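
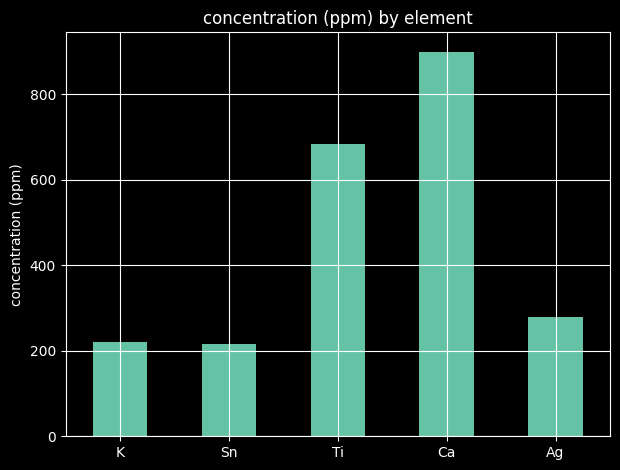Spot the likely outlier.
Ca ≈ 900; the rest sit between ≈ 200 and ≈ 700.

Ca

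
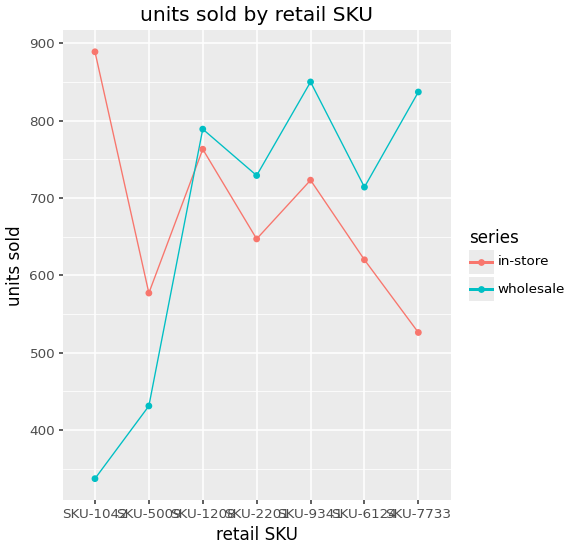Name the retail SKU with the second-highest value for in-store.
Top 3 for in-store: SKU-1042 ≈ 900, SKU-1208 ≈ 750, SKU-9341 ≈ 700.

SKU-1208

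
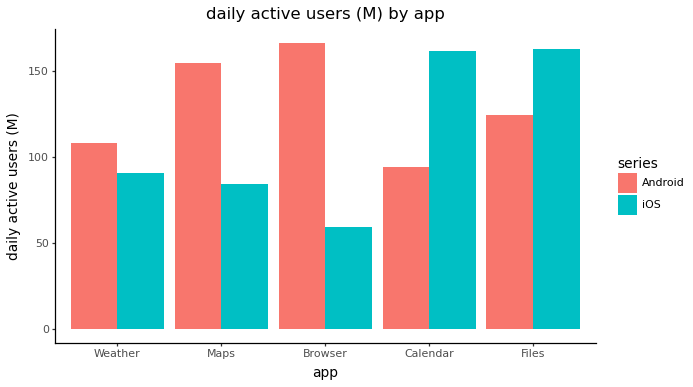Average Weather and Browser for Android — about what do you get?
(100 + 160) / 2 ≈ 130.

≈ 130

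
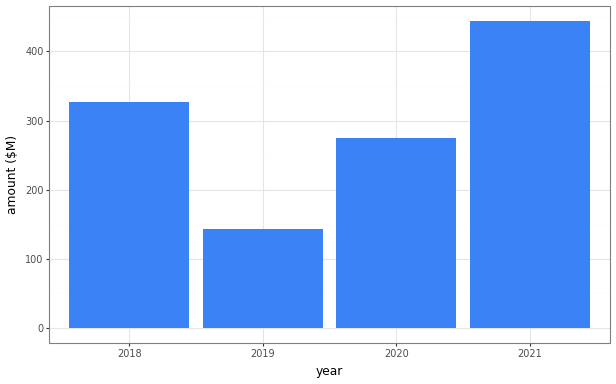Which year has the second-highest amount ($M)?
2018

Top 3: 2021 ≈ 450, 2018 ≈ 350, 2020 ≈ 250.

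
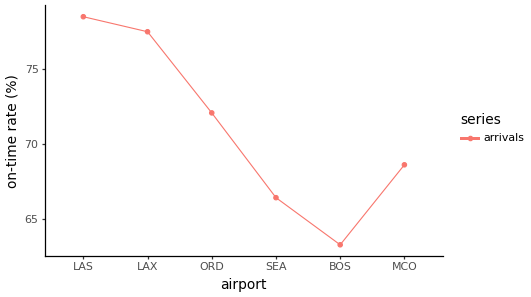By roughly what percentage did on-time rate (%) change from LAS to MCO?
LAS ≈ 78, MCO ≈ 68; (68 − 78) / 78 ≈ -12.8%.

≈ -12.8%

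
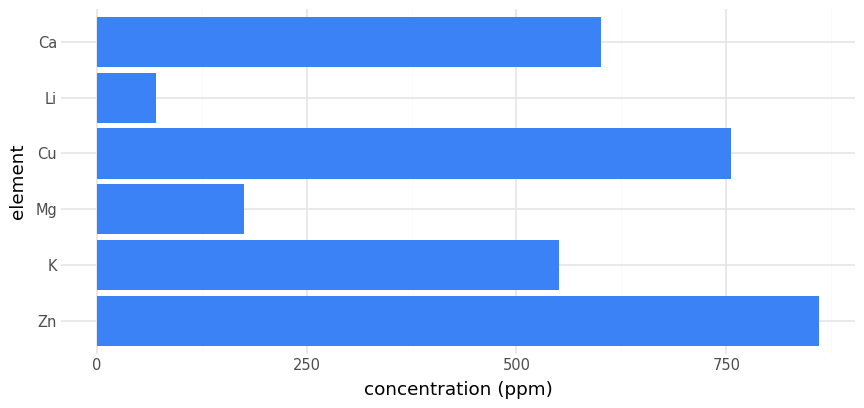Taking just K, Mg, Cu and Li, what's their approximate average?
(600 + 200 + 800 + 100) / 4 ≈ 425.

≈ 425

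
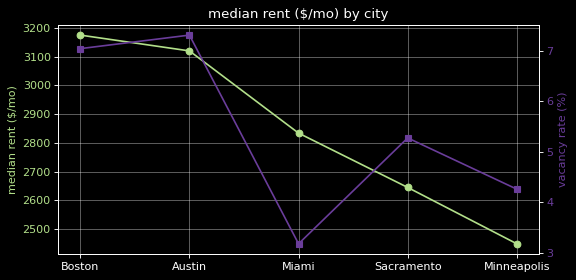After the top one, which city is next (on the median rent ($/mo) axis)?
Austin

Top 3 (on the median rent ($/mo) axis): Boston ≈ 3200, Austin ≈ 3100, Miami ≈ 2800.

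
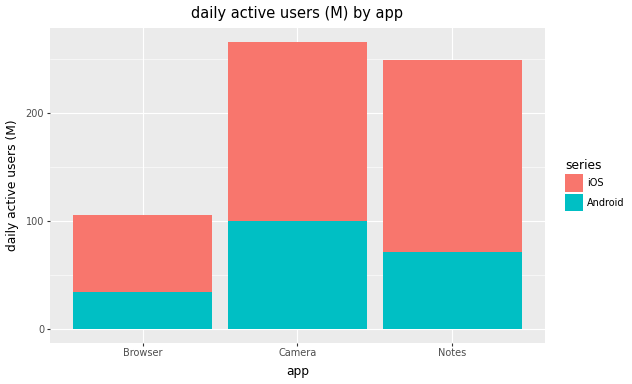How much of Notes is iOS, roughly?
≈ 175

iOS top ≈ 250, bottom ≈ 75; segment ≈ 175.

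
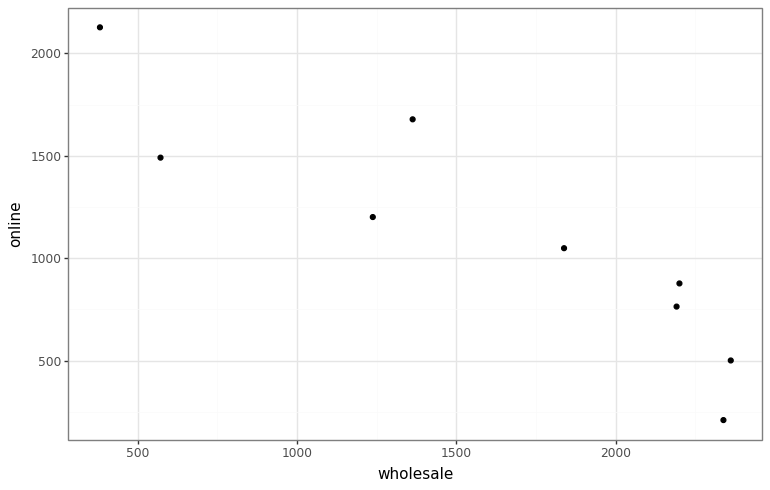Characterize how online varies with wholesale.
negative, strong

Points are negatively correlated; strong (|r| ≈ 0.9).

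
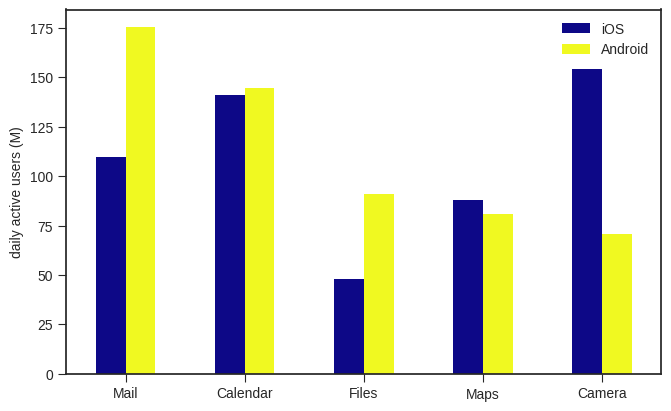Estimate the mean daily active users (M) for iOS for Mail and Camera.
≈ 130

(100 + 160) / 2 ≈ 130.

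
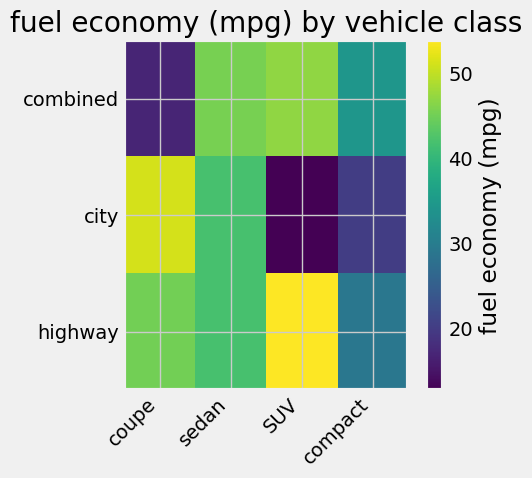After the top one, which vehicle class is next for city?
Top 3 for city: coupe ≈ 50, sedan ≈ 40, compact ≈ 20.

sedan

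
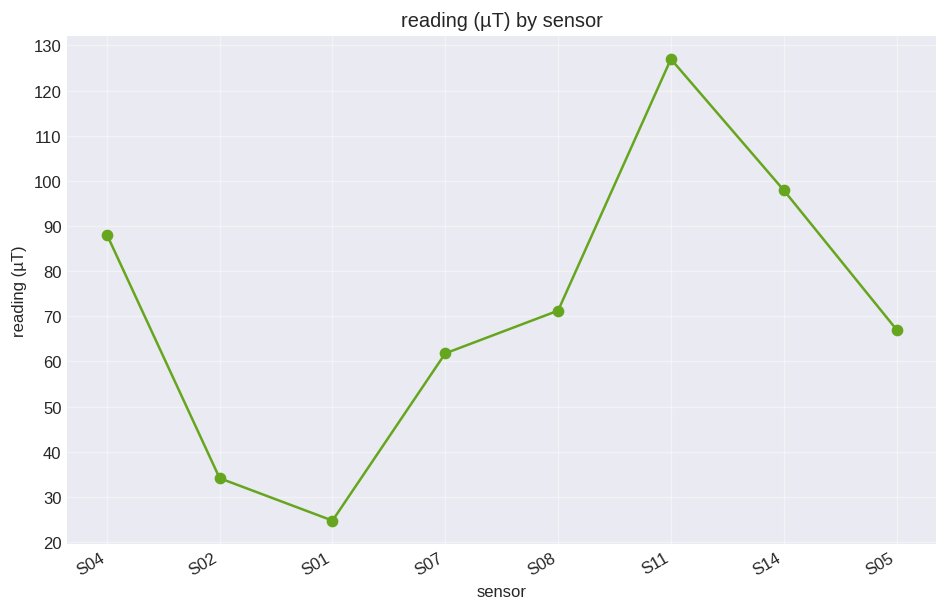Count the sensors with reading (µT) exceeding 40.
6

Above 40: S04, S07, S08, S11, S14, S05.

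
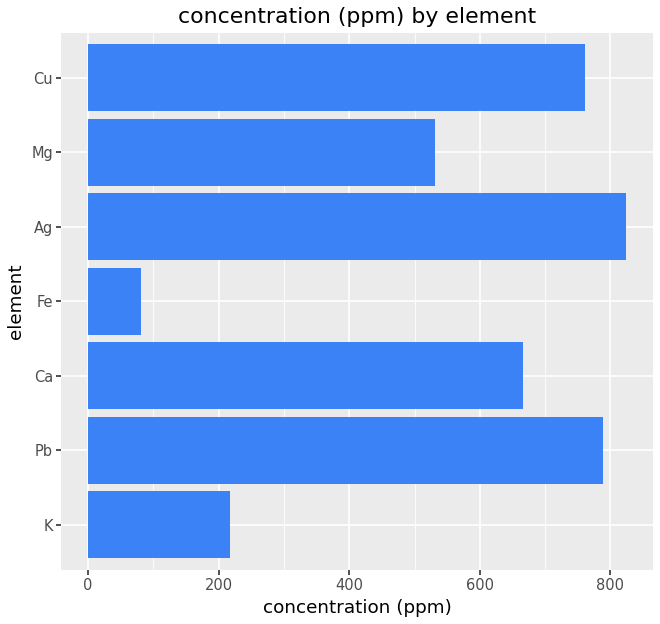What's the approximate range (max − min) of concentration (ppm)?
Max Ag ≈ 800, min Fe ≈ 100; range ≈ 700.

≈ 700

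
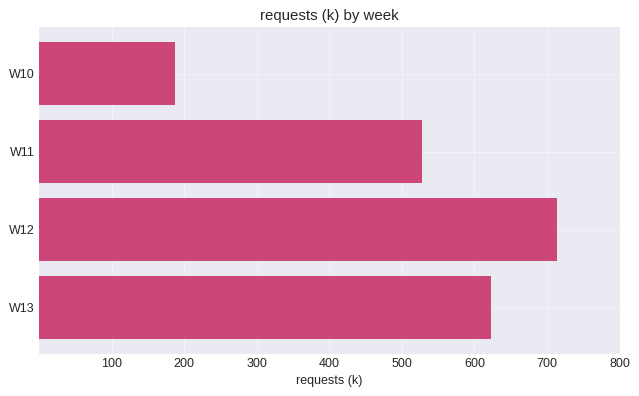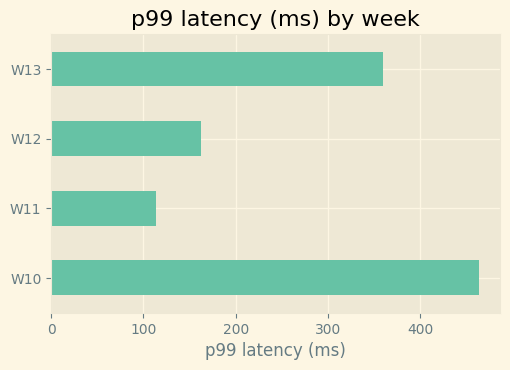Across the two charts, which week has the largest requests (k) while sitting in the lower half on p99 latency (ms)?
Chart 2 median p99 latency (ms) ≈ 250; below-median weeks: W11, W12. Among those, W12 has the highest requests (k) (≈ 700).

W12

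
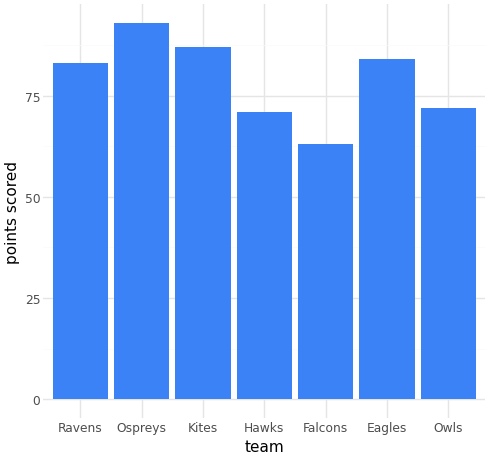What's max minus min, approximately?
≈ 30

Max Ospreys ≈ 90, min Falcons ≈ 60; range ≈ 30.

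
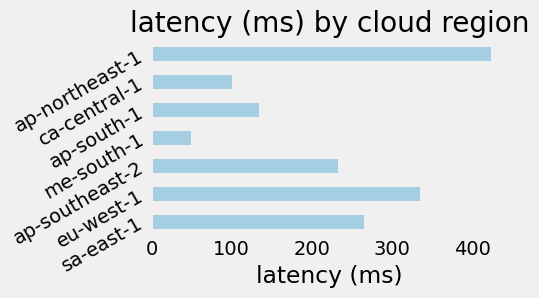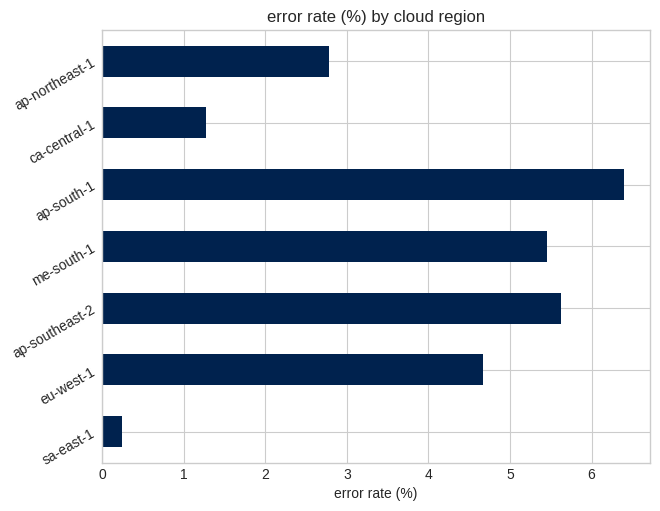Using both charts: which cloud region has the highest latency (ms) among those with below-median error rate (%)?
Chart 2 median error rate (%) ≈ 5; below-median cloud regions: sa-east-1, ca-central-1, ap-northeast-1. Among those, ap-northeast-1 has the highest latency (ms) (≈ 400).

ap-northeast-1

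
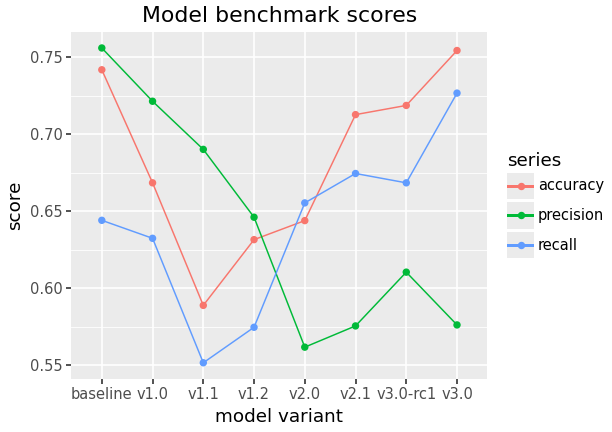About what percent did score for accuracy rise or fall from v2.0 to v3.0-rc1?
v2.0 ≈ 0.64, v3.0-rc1 ≈ 0.72; (0.72 − 0.64) / 0.64 ≈ +12.5%.

≈ +12.5%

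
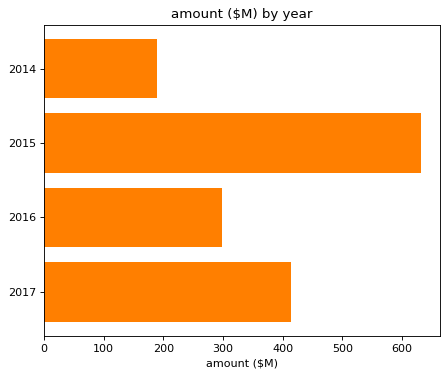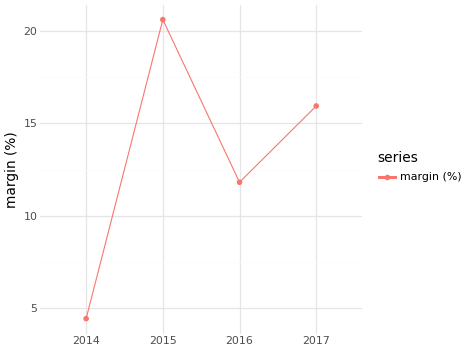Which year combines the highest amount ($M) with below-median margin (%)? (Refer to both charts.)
Chart 2 median margin (%) ≈ 14; below-median years: 2014, 2016. Among those, 2016 has the highest amount ($M) (≈ 300).

2016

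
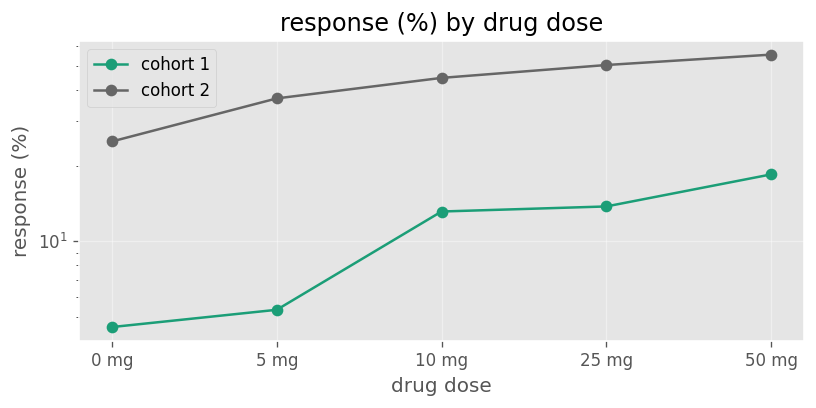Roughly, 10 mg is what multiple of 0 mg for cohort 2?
≈ 1.8×

10 mg ≈ 45, 0 mg ≈ 25; 45/25 ≈ 1.8.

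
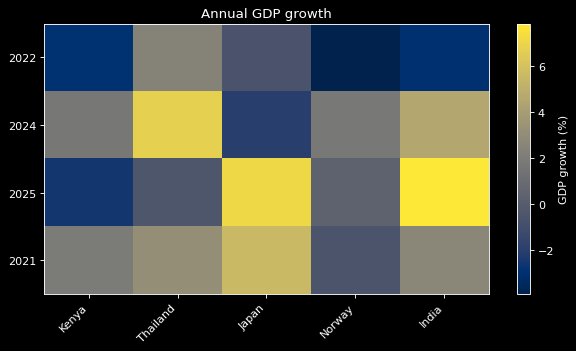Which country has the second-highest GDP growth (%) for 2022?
Top 3 for 2022: Thailand ≈ 2, Japan ≈ -1, Kenya ≈ -3.

Japan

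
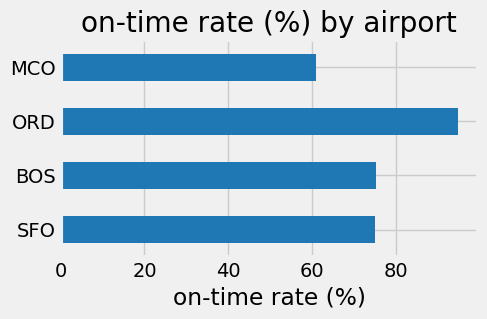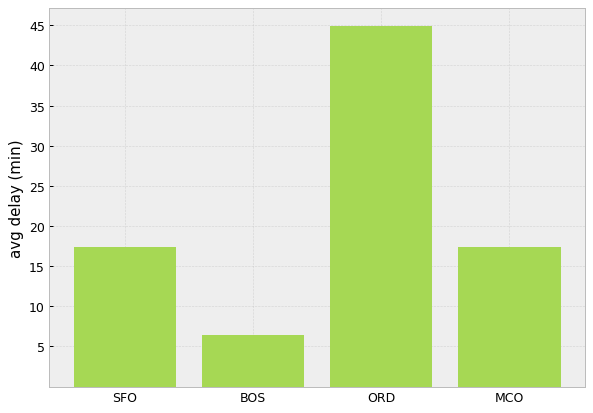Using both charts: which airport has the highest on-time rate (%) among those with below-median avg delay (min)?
Chart 2 median avg delay (min) ≈ 15; below-median airports: BOS, MCO. Among those, BOS has the highest on-time rate (%) (≈ 80).

BOS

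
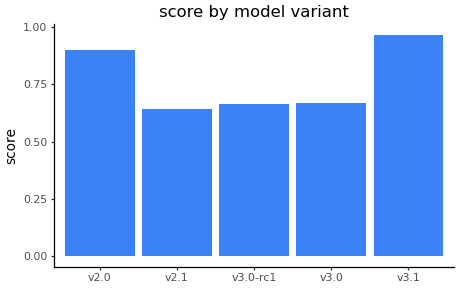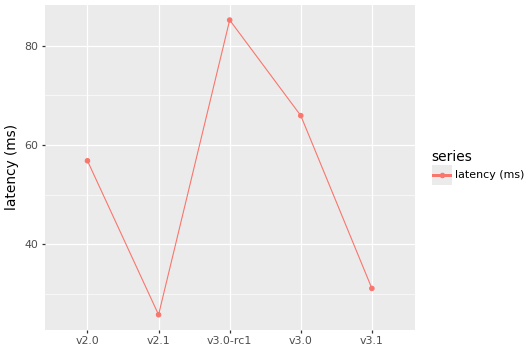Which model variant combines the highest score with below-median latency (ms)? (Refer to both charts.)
v3.1

Chart 2 median latency (ms) ≈ 60; below-median model variants: v2.1, v3.1. Among those, v3.1 has the highest score (≈ 1).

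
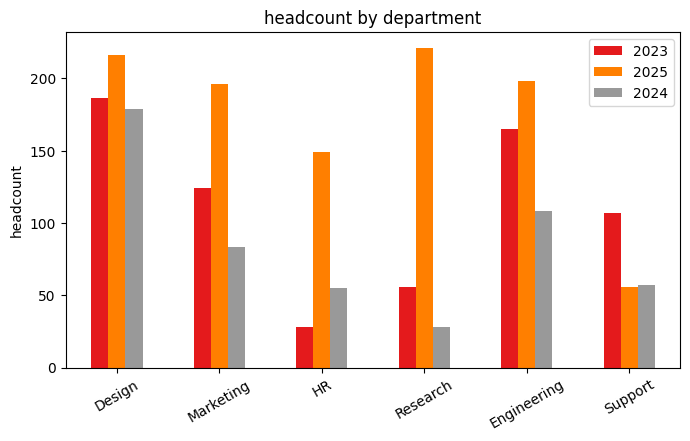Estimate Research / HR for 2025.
≈ 1.57×

Research ≈ 220, HR ≈ 140; 220/140 ≈ 1.57.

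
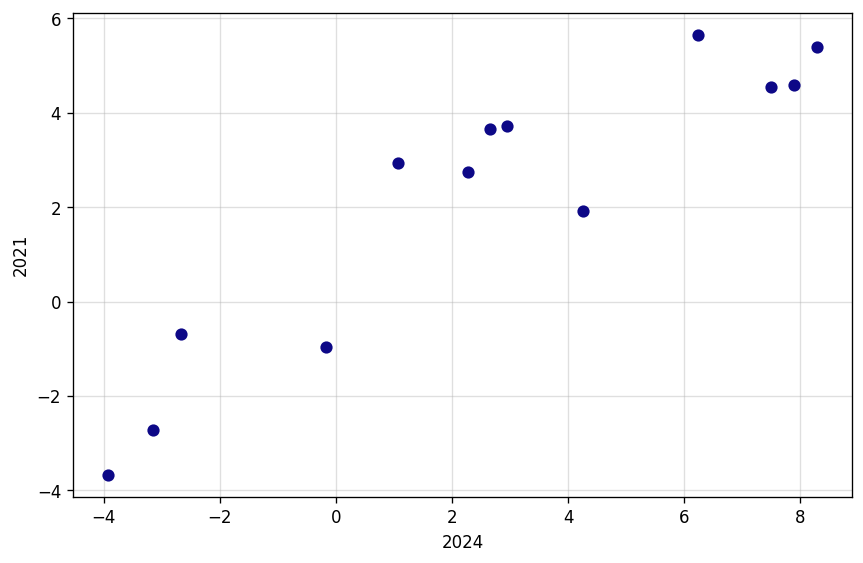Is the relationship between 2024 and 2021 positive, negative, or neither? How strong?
positive, strong

Points are positively correlated; strong (|r| ≈ 0.9).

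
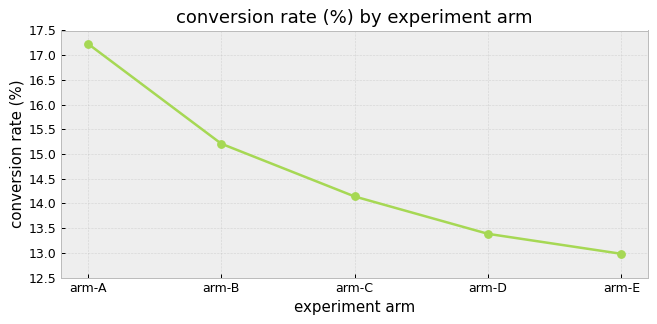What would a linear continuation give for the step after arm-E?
≈ 12.5

Last three: 14.0, 13.5, 13.0 → slope ≈ -0.5/step → next ≈ 12.5.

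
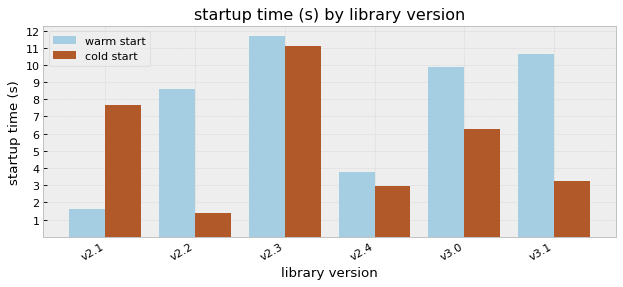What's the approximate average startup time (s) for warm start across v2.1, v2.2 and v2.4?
≈ 5

(2 + 9 + 4) / 3 ≈ 5.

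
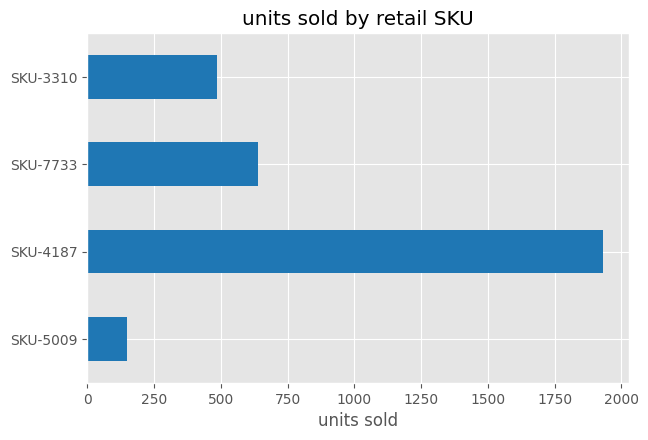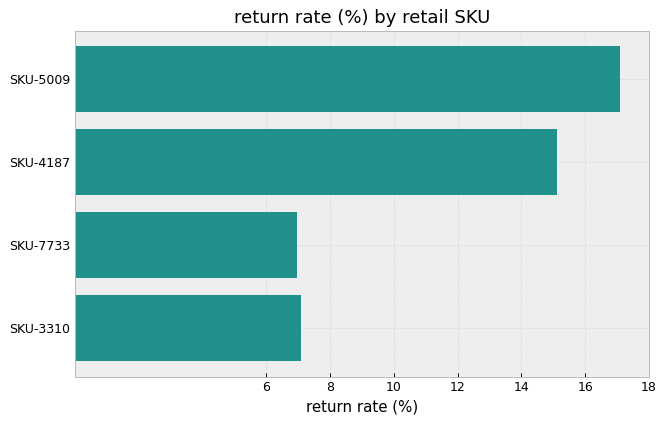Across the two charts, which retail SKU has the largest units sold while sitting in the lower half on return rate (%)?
Chart 2 median return rate (%) ≈ 12; below-median retail SKUs: SKU-7733, SKU-3310. Among those, SKU-7733 has the highest units sold (≈ 600).

SKU-7733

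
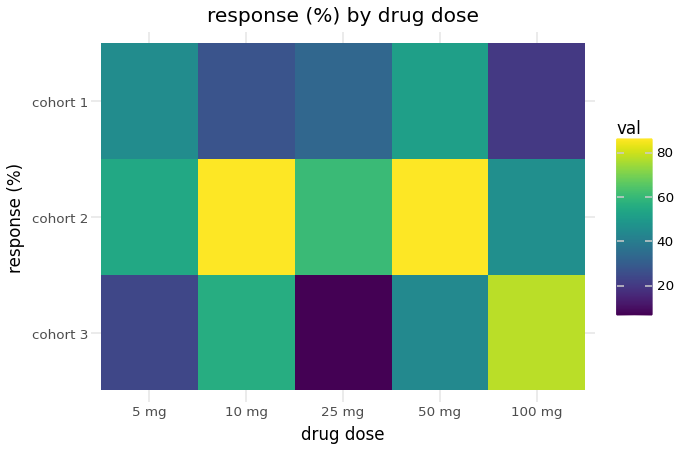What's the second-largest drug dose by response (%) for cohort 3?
10 mg

Top 3 for cohort 3: 100 mg ≈ 80, 10 mg ≈ 60, 50 mg ≈ 40.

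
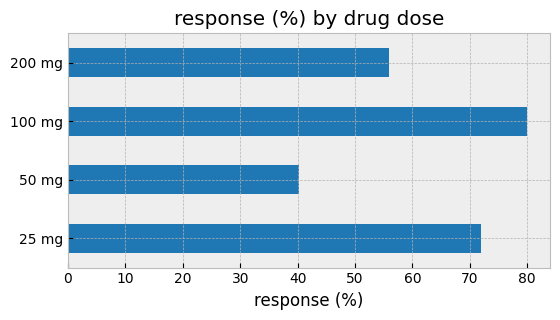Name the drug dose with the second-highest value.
Top 3: 100 mg ≈ 80, 25 mg ≈ 70, 200 mg ≈ 60.

25 mg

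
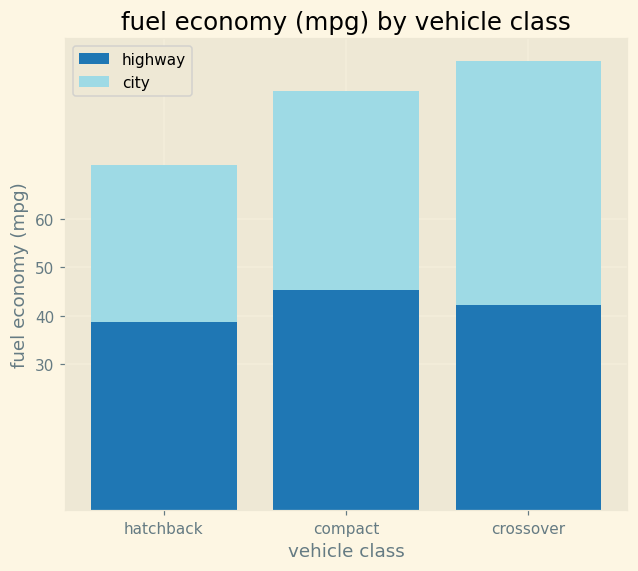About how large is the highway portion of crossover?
≈ 40

highway top ≈ 40, bottom ≈ 0; segment ≈ 40.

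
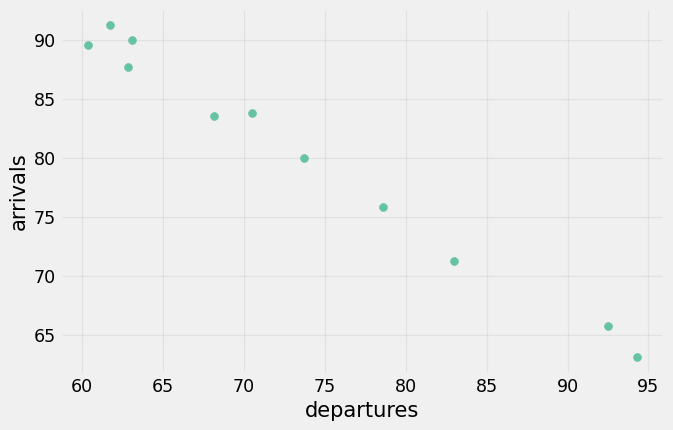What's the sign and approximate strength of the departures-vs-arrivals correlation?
Points are negatively correlated; strong (|r| ≈ 1.0).

negative, strong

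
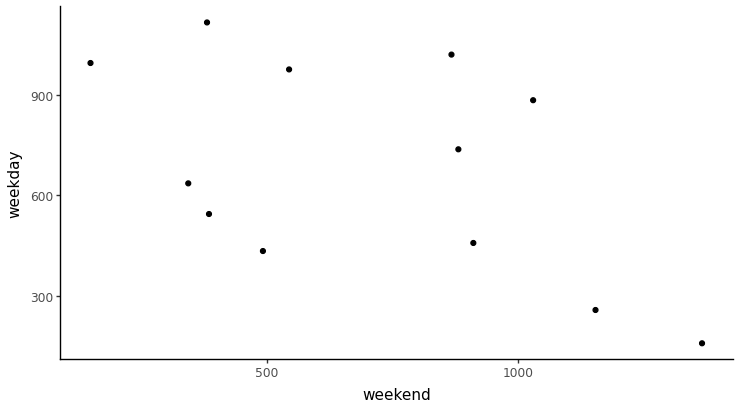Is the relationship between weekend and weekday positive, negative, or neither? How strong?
Points are negatively correlated; moderate (|r| ≈ 0.5).

negative, moderate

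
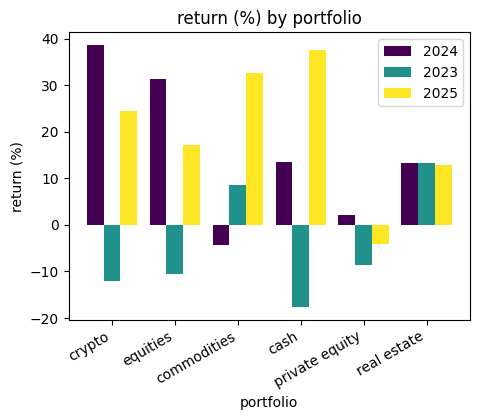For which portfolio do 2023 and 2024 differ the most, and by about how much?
crypto: 2023 ≈ -10, 2024 ≈ 40 → gap ≈ 50. Next-largest (equities) is only ≈ 40.

crypto, ≈ 50 %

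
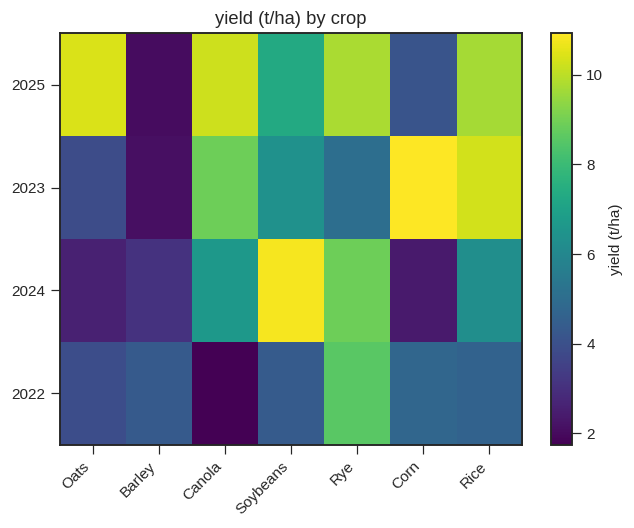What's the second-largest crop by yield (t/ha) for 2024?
Rye

Top 3 for 2024: Soybeans ≈ 11, Rye ≈ 9, Canola ≈ 7.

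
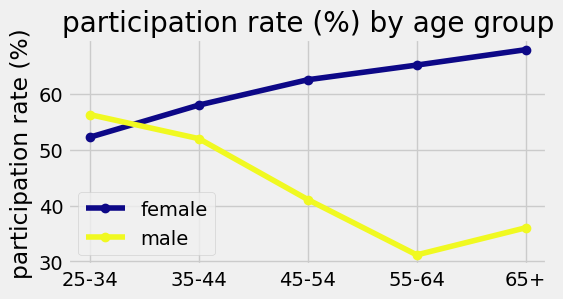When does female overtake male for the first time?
35-44

25-34: female ≈ 50 vs male ≈ 55 (not yet); 35-44: female ≈ 60 vs male ≈ 50 (first crossover).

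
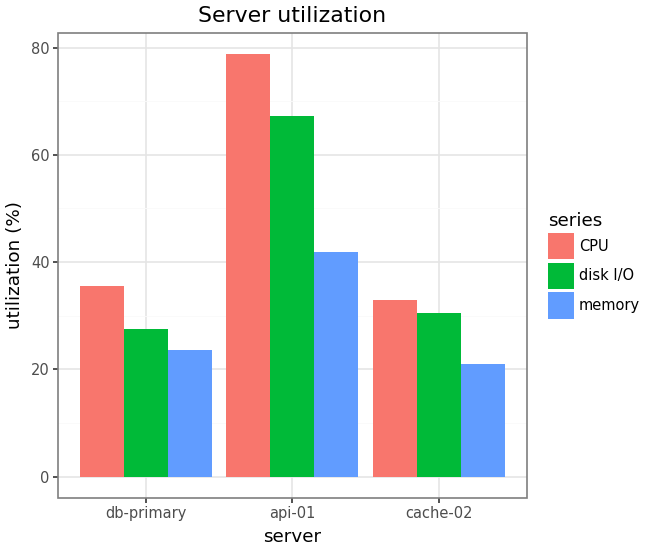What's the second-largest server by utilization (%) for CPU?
db-primary

Top 3 for CPU: api-01 ≈ 80, db-primary ≈ 40, cache-02 ≈ 30.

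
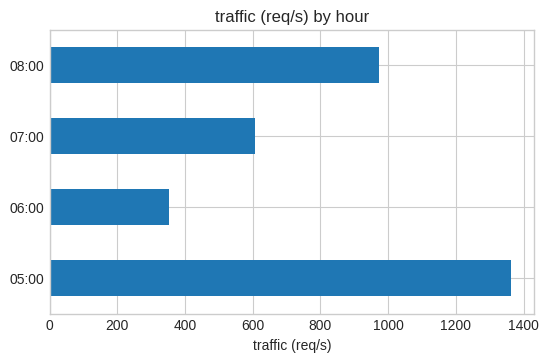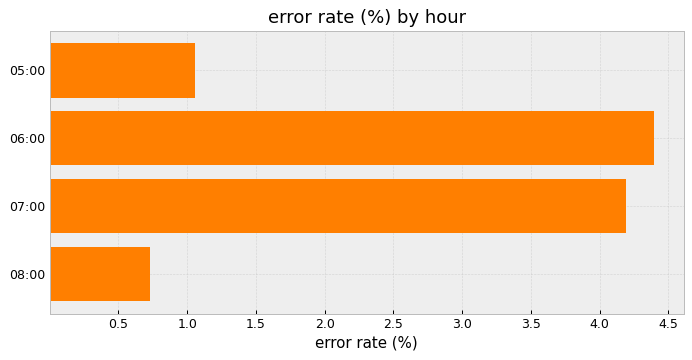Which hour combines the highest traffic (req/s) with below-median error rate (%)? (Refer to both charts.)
05:00

Chart 2 median error rate (%) ≈ 2.5; below-median hours: 05:00, 08:00. Among those, 05:00 has the highest traffic (req/s) (≈ 1400).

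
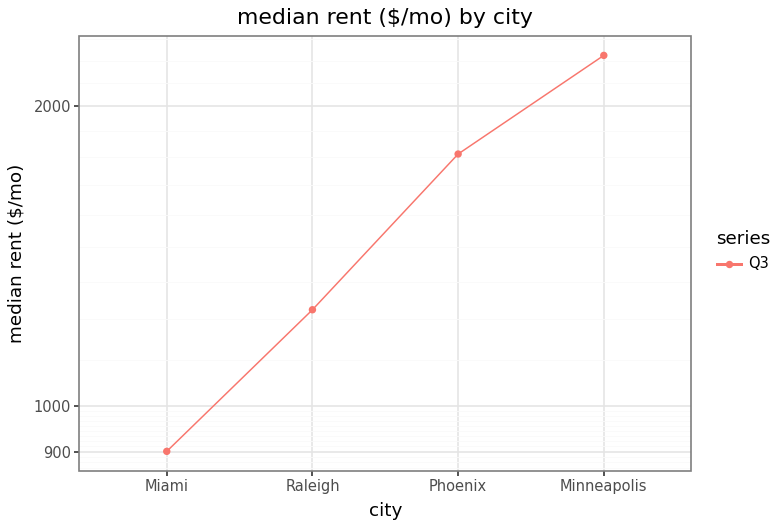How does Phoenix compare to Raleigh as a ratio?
Phoenix ≈ 1800, Raleigh ≈ 1200; 1800/1200 ≈ 1.5.

≈ 1.5×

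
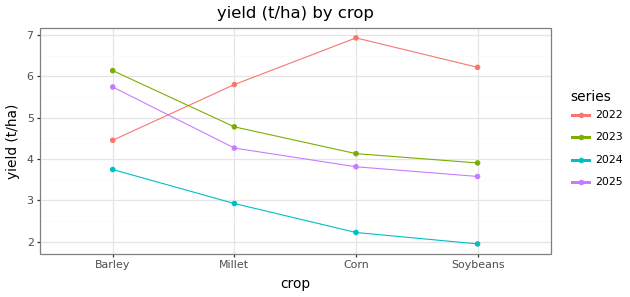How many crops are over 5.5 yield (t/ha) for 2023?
Above 5.5: Barley.

1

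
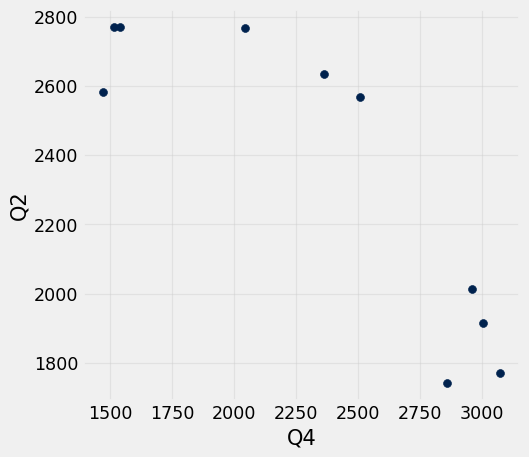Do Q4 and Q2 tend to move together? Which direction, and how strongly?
Points are negatively correlated; strong (|r| ≈ 0.9).

negative, strong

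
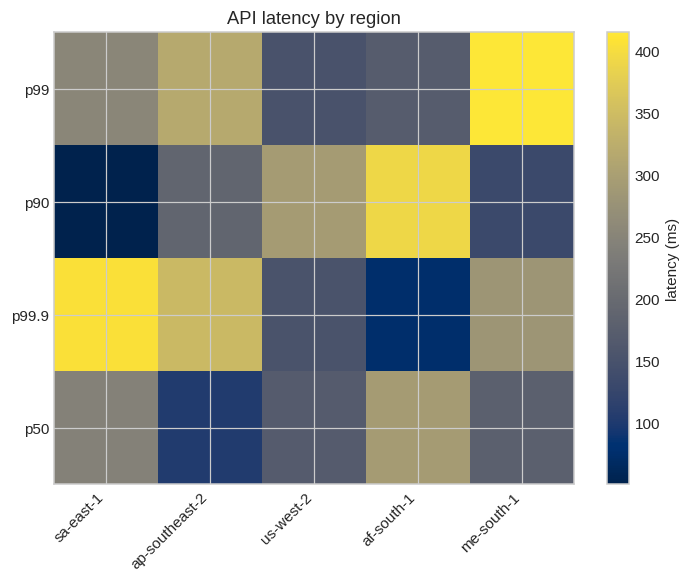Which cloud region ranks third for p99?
sa-east-1

Top 4 for p99: me-south-1 ≈ 400, ap-southeast-2 ≈ 300, sa-east-1 ≈ 250, af-south-1 ≈ 150.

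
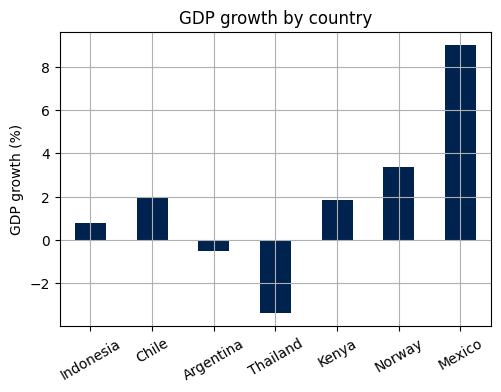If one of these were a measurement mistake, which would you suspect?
Mexico

Mexico ≈ 8; the rest sit between ≈ -4 and ≈ 4.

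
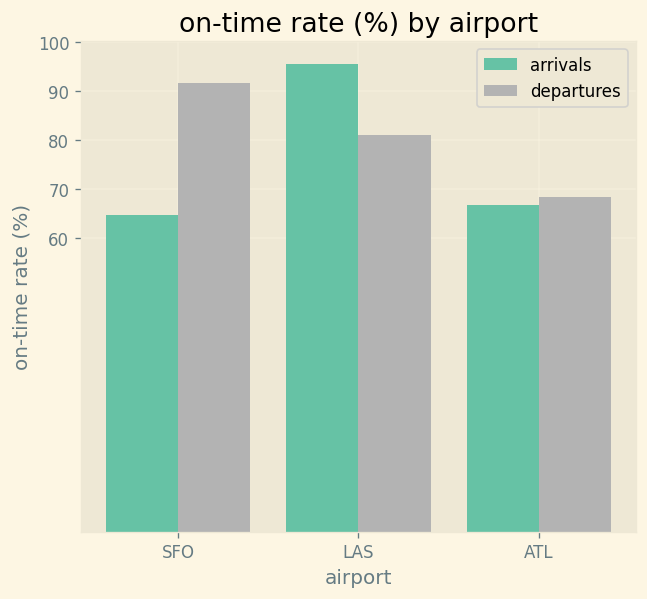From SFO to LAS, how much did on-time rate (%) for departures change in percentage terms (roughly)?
SFO ≈ 90, LAS ≈ 80; (80 − 90) / 90 ≈ -11.1%.

≈ -11.1%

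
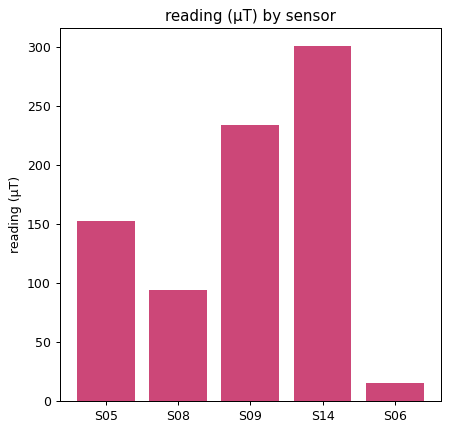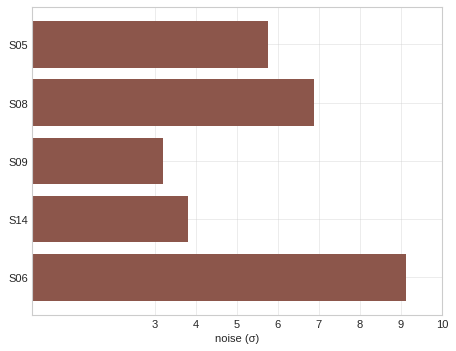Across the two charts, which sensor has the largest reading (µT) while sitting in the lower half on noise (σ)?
S14

Chart 2 median noise (σ) ≈ 6; below-median sensors: S09, S14. Among those, S14 has the highest reading (µT) (≈ 300).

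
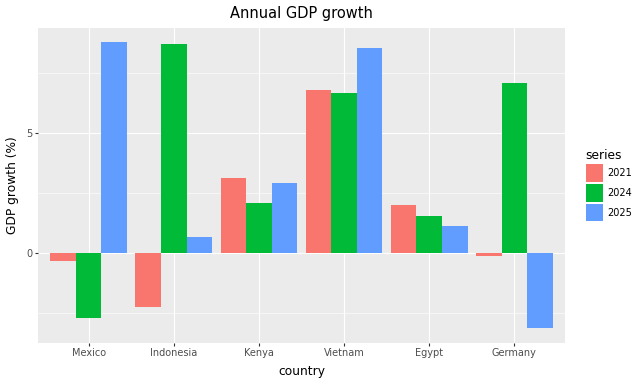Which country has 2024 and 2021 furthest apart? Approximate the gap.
Indonesia, ≈ 11 %

Indonesia: 2024 ≈ 9, 2021 ≈ -2 → gap ≈ 11. Next-largest (Germany) is only ≈ 7.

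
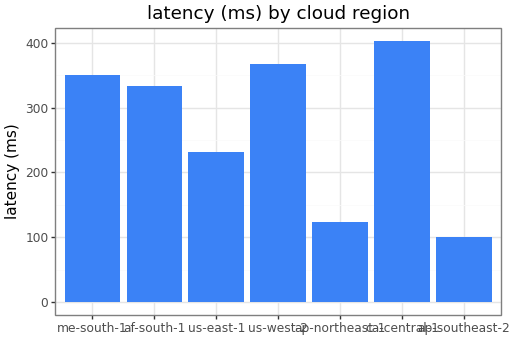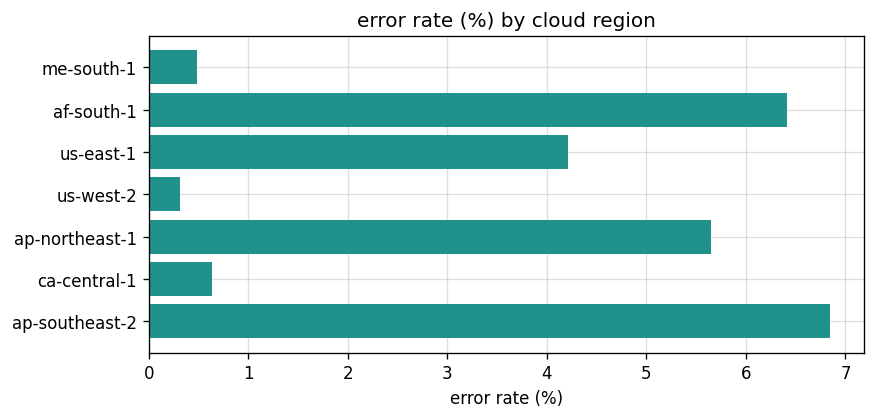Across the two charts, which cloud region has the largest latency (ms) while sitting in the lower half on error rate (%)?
Chart 2 median error rate (%) ≈ 4; below-median cloud regions: me-south-1, us-west-2, ca-central-1. Among those, ca-central-1 has the highest latency (ms) (≈ 400).

ca-central-1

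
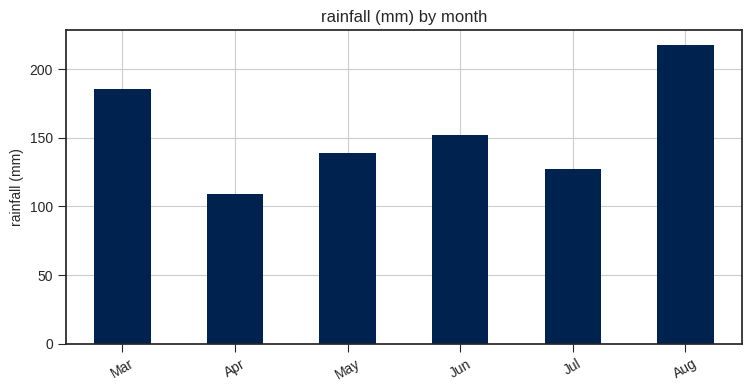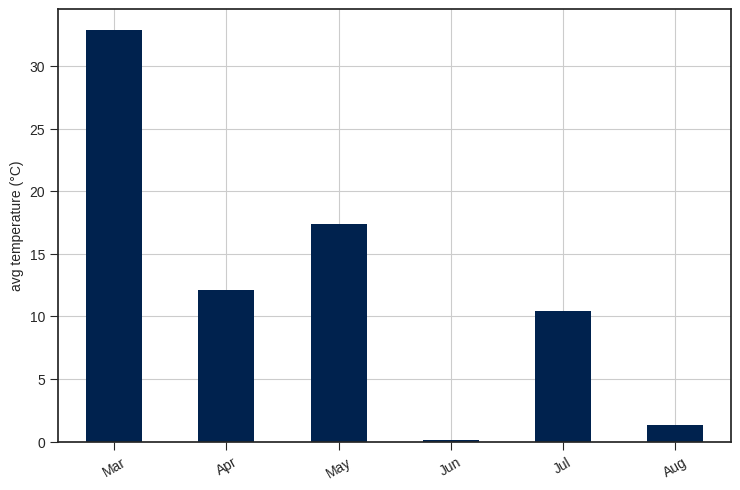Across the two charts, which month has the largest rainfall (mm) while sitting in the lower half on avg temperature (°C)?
Chart 2 median avg temperature (°C) ≈ 10; below-median months: Jun, Jul, Aug. Among those, Aug has the highest rainfall (mm) (≈ 220).

Aug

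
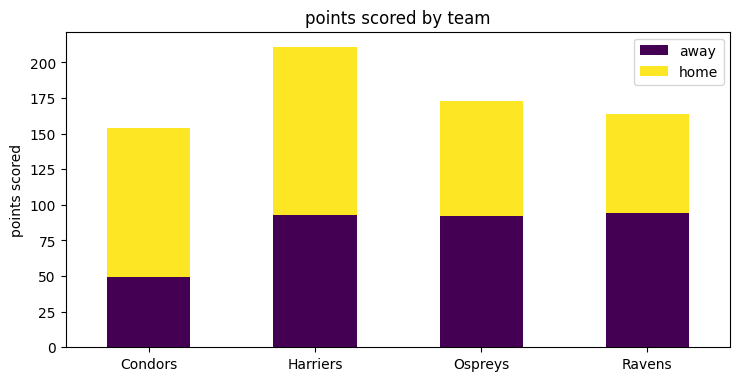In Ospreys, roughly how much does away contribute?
away top ≈ 100, bottom ≈ 0; segment ≈ 100.

≈ 100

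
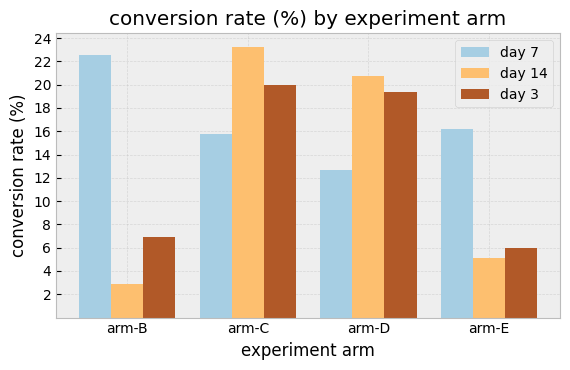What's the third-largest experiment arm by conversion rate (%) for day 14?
arm-E

Top 4 for day 14: arm-C ≈ 24, arm-D ≈ 20, arm-E ≈ 6, arm-B ≈ 2.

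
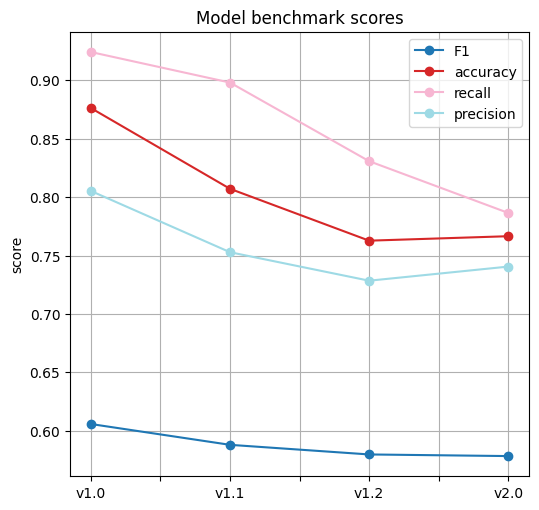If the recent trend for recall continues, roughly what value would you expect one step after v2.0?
≈ 0.75

Last three: 0.90, 0.85, 0.80 → slope ≈ -0.05/step → next ≈ 0.75.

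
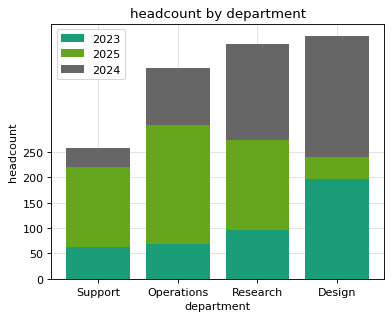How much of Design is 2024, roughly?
2024 top ≈ 500, bottom ≈ 250; segment ≈ 250.

≈ 250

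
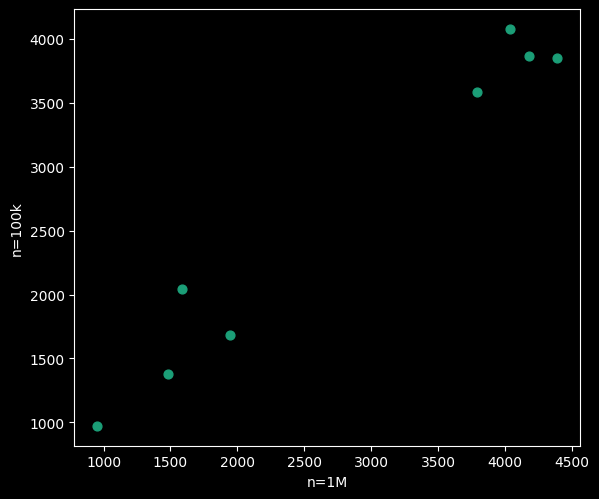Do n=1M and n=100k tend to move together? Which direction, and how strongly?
Points are positively correlated; strong (|r| ≈ 1.0).

positive, strong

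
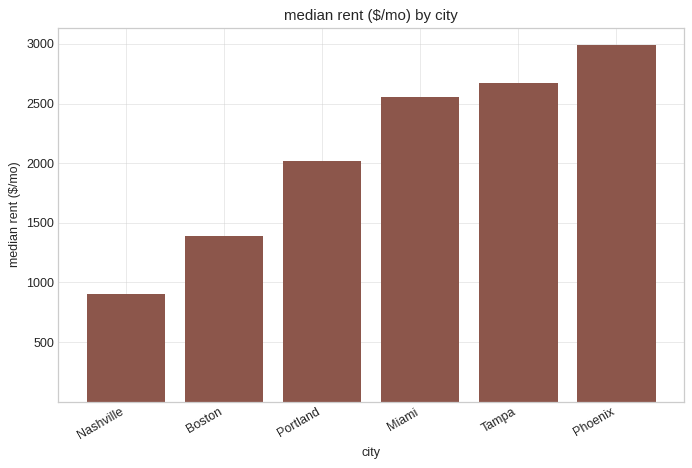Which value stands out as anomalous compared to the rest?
Nashville ≈ 1000; the rest sit between ≈ 1500 and ≈ 3000.

Nashville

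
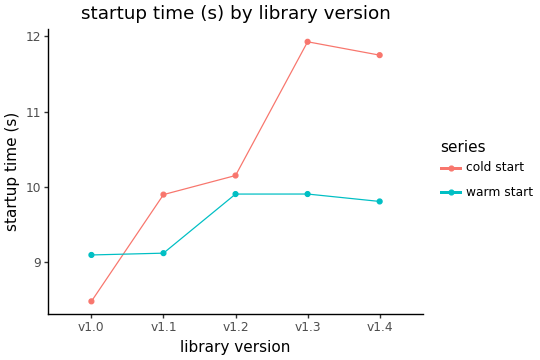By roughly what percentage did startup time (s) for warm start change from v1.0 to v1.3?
≈ +11.1%

v1.0 ≈ 9.0, v1.3 ≈ 10.0; (10.0 − 9.0) / 9.0 ≈ +11.1%.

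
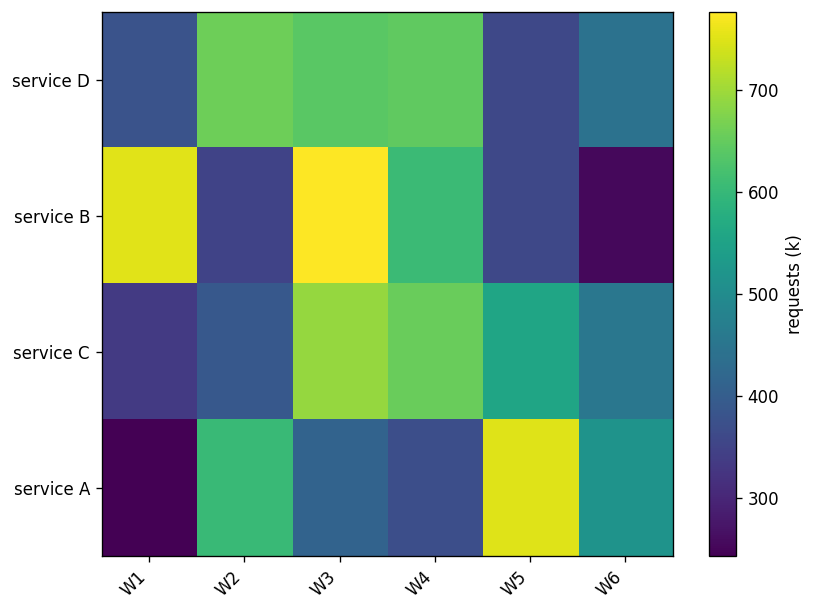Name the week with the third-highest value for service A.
W6

Top 4 for service A: W5 ≈ 750, W2 ≈ 600, W6 ≈ 500, W3 ≈ 400.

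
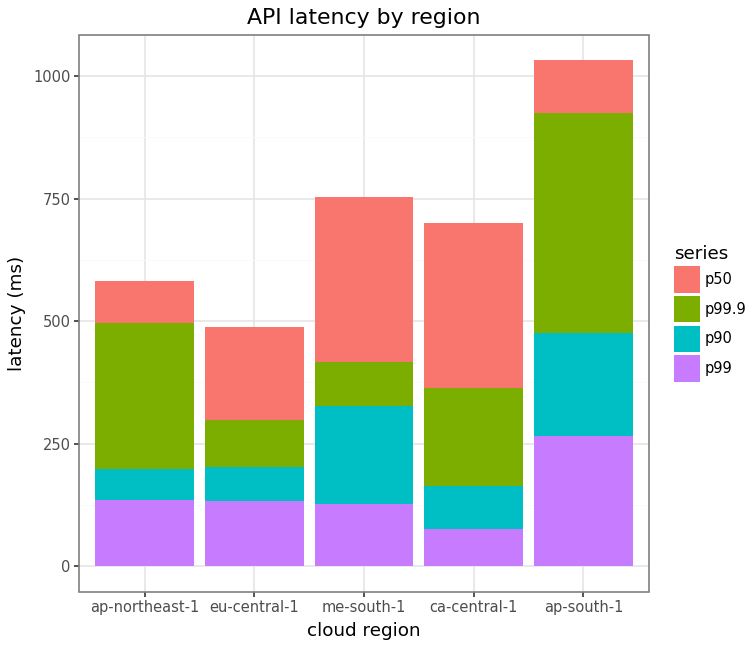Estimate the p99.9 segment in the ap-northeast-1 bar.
p99.9 top ≈ 500, bottom ≈ 200; segment ≈ 300.

≈ 300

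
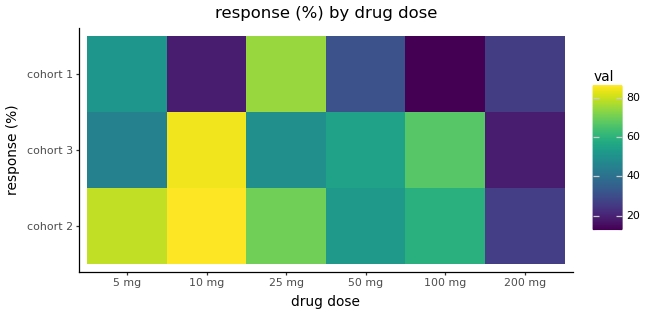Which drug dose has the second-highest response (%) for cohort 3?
Top 3 for cohort 3: 10 mg ≈ 80, 100 mg ≈ 70, 50 mg ≈ 60.

100 mg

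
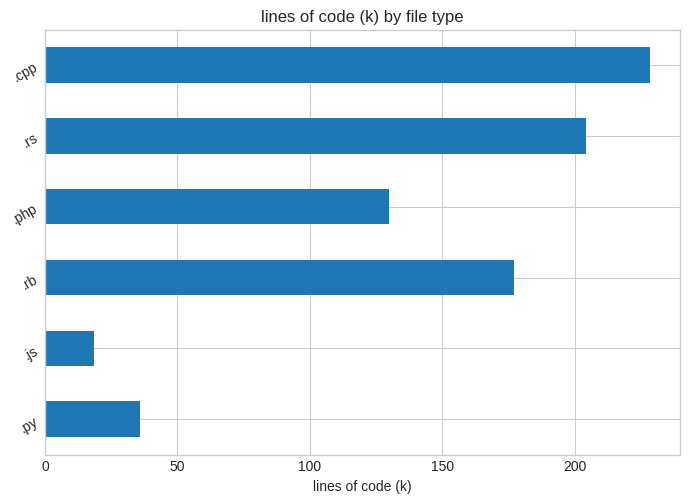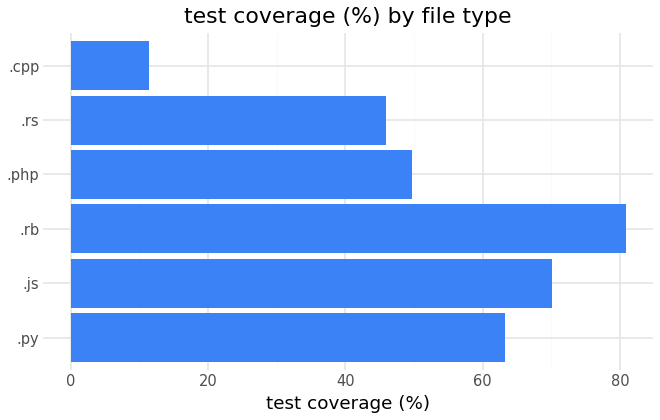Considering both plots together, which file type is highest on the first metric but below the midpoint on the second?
Chart 2 median test coverage (%) ≈ 60; below-median file types: .php, .rs, .cpp. Among those, .cpp has the highest lines of code (k) (≈ 225).

.cpp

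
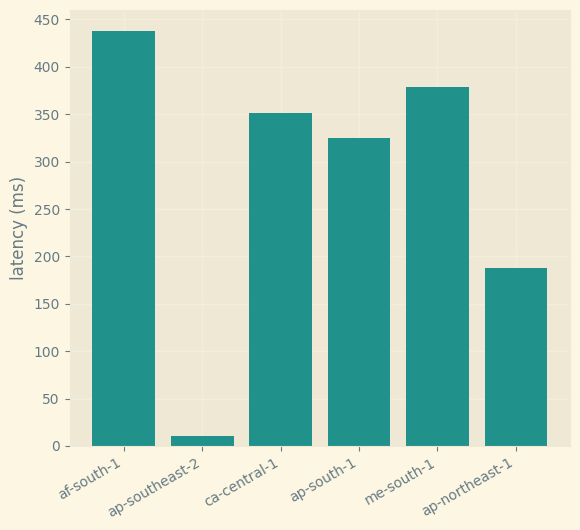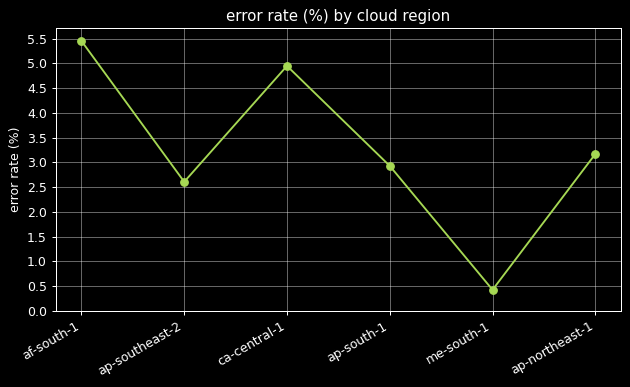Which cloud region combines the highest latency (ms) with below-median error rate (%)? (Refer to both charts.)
me-south-1

Chart 2 median error rate (%) ≈ 3; below-median cloud regions: ap-southeast-2, ap-south-1, me-south-1. Among those, me-south-1 has the highest latency (ms) (≈ 400).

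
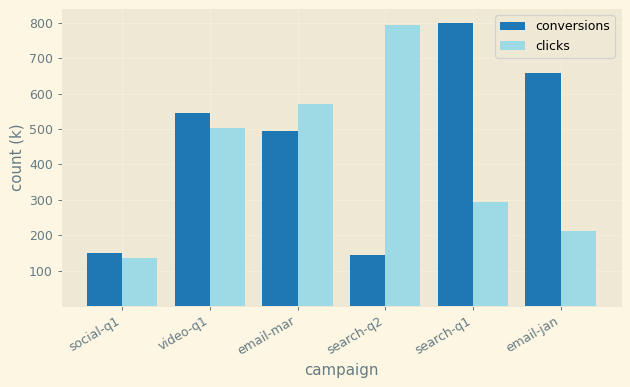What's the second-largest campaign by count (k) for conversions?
email-jan

Top 3 for conversions: search-q1 ≈ 800, email-jan ≈ 700, video-q1 ≈ 500.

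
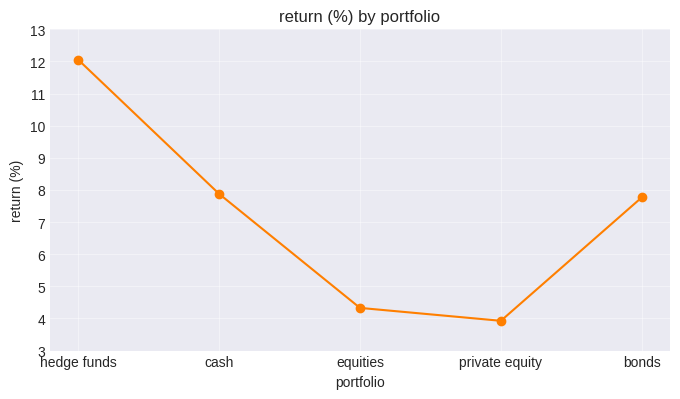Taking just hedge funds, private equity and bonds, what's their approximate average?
(12 + 4 + 8) / 3 ≈ 8.

≈ 8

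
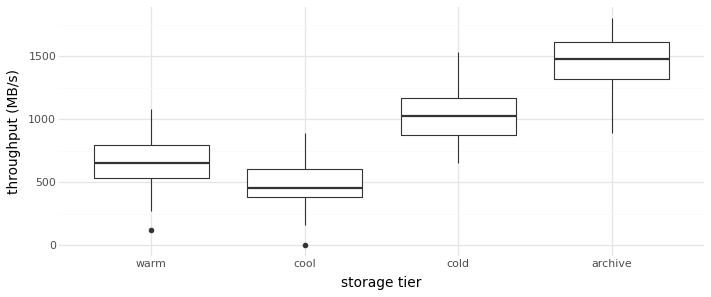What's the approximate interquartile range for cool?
Q3 ≈ 600, Q1 ≈ 400; IQR ≈ 200.

≈ 200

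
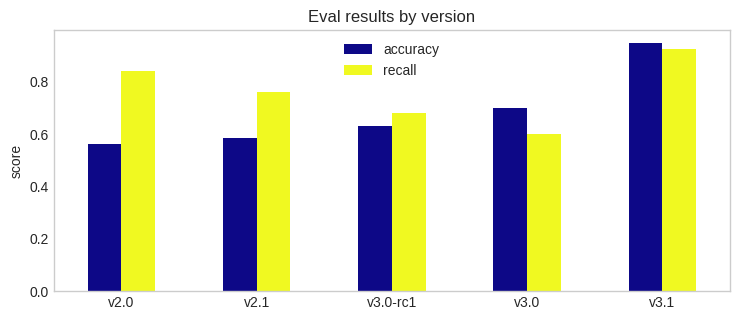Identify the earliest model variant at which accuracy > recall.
v3.0-rc1: accuracy ≈ 0.6 vs recall ≈ 0.7 (not yet); v3.0: accuracy ≈ 0.7 vs recall ≈ 0.6 (first crossover).

v3.0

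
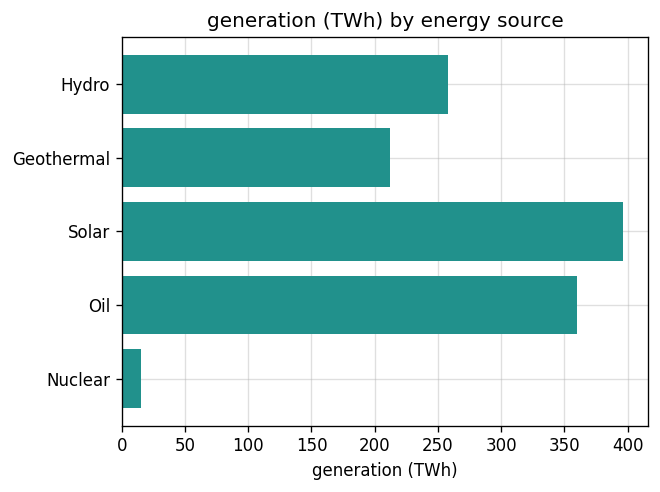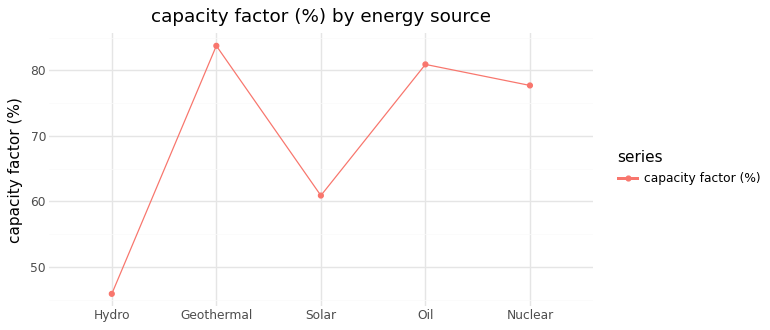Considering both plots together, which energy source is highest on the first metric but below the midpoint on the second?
Solar

Chart 2 median capacity factor (%) ≈ 80; below-median energy sources: Hydro, Solar. Among those, Solar has the highest generation (TWh) (≈ 400).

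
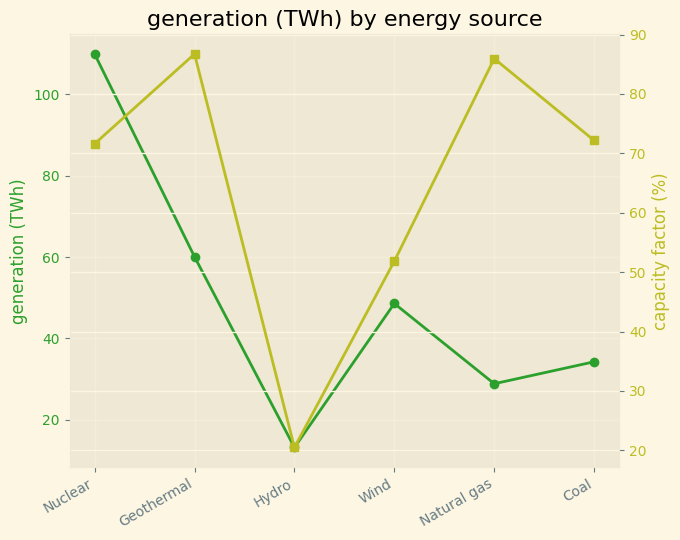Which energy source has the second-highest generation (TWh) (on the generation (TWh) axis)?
Geothermal

Top 3 (on the generation (TWh) axis): Nuclear ≈ 110, Geothermal ≈ 60, Wind ≈ 50.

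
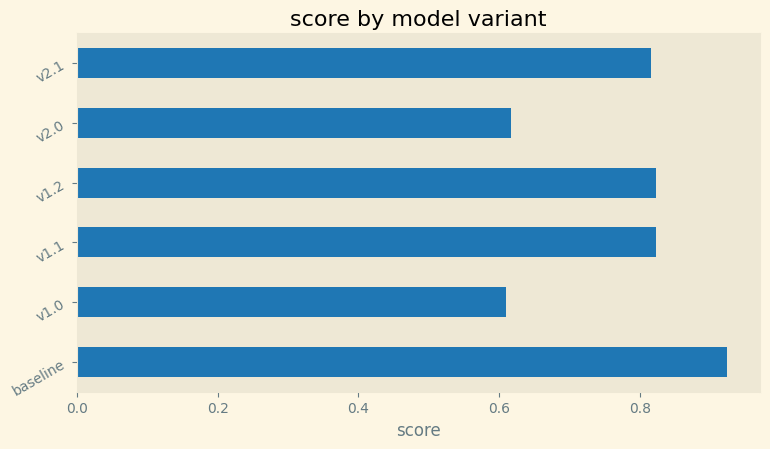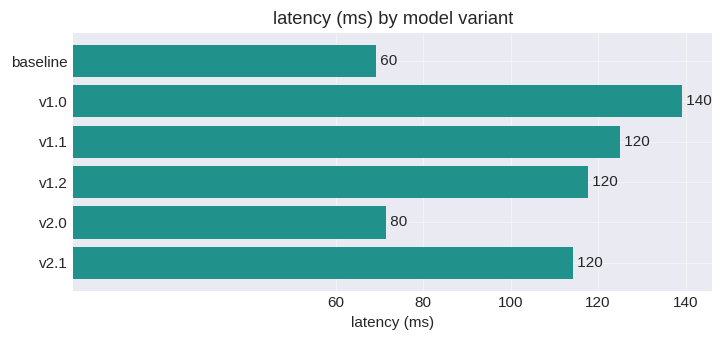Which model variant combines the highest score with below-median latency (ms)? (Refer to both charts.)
baseline

Chart 2 median latency (ms) ≈ 120; below-median model variants: baseline, v2.0, v2.1. Among those, baseline has the highest score (≈ 0.9).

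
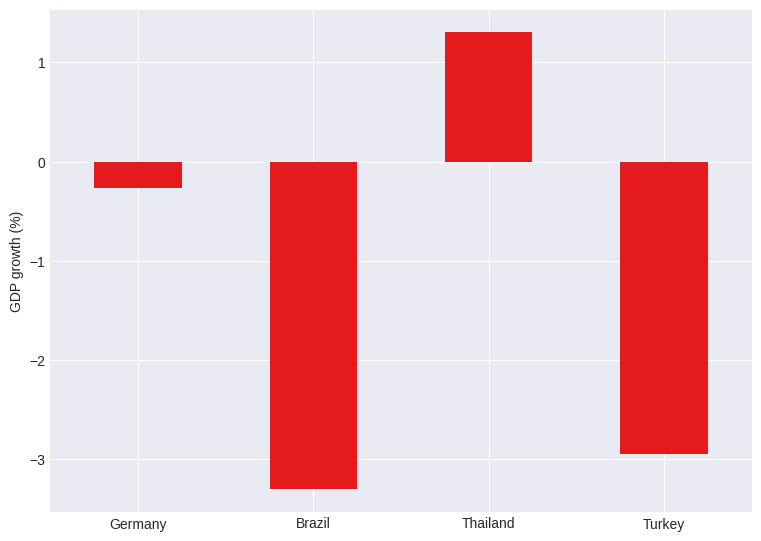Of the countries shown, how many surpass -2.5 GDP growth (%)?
Above -2.5: Germany, Thailand.

2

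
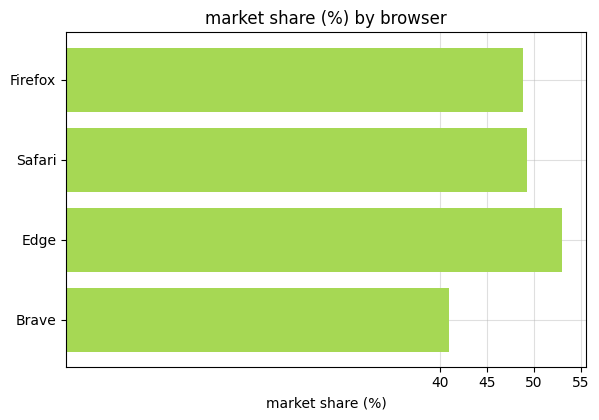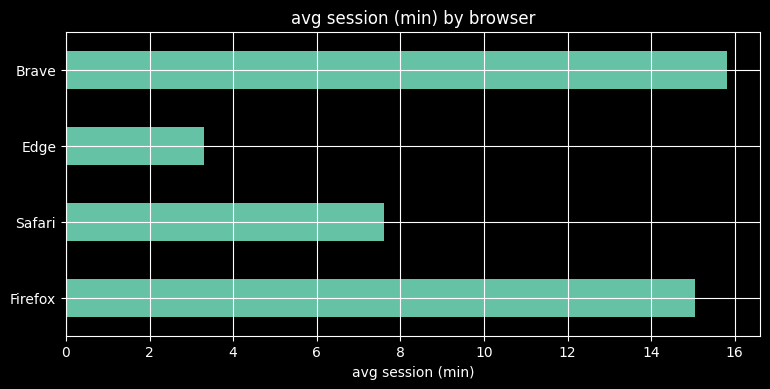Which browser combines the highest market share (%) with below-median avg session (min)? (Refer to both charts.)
Edge

Chart 2 median avg session (min) ≈ 12; below-median browsers: Safari, Edge. Among those, Edge has the highest market share (%) (≈ 55).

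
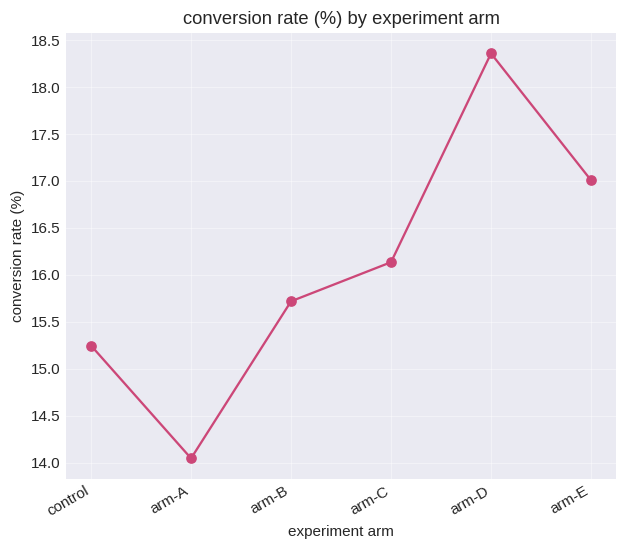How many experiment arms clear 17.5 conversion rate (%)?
1

Above 17.5: arm-D.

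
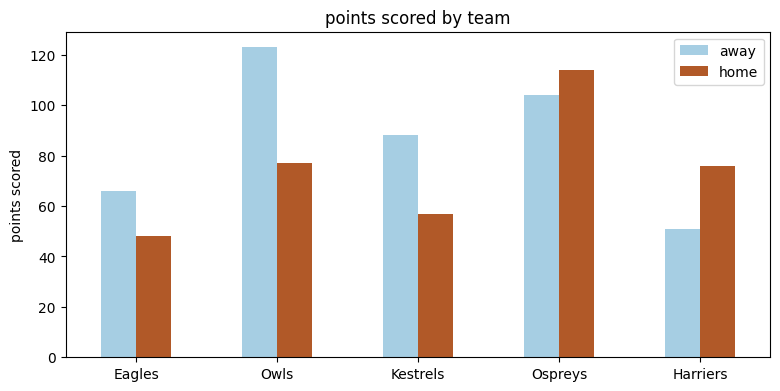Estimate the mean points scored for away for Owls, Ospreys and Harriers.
(120 + 100 + 60) / 3 ≈ 93.

≈ 93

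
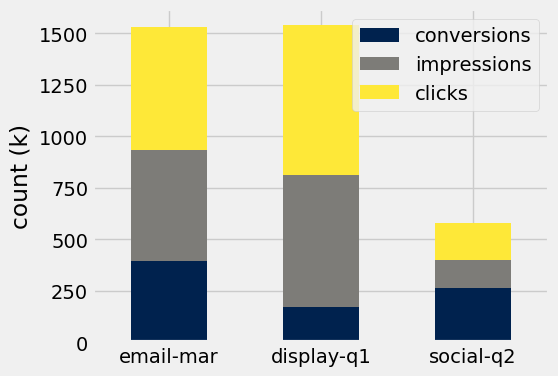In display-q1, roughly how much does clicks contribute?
clicks top ≈ 1600, bottom ≈ 800; segment ≈ 800.

≈ 800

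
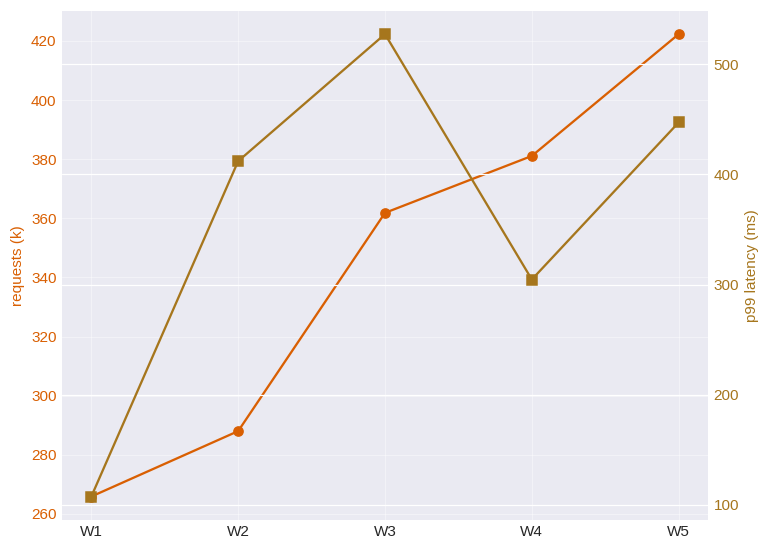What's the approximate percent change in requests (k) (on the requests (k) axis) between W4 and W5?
W4 ≈ 380, W5 ≈ 420; (420 − 380) / 380 ≈ +10.5%.

≈ +10.5%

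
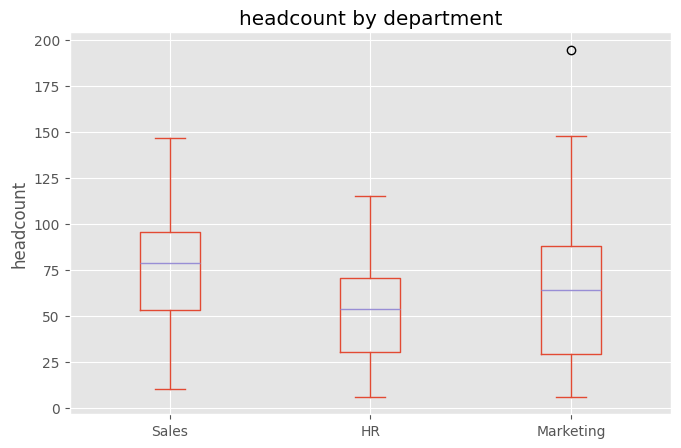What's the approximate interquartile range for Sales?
Q3 ≈ 95, Q1 ≈ 55; IQR ≈ 40.

≈ 40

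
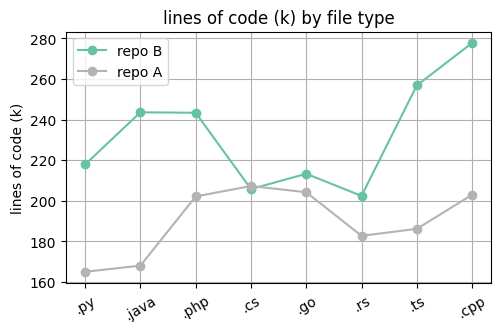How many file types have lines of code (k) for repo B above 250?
Above 250: .ts, .cpp.

2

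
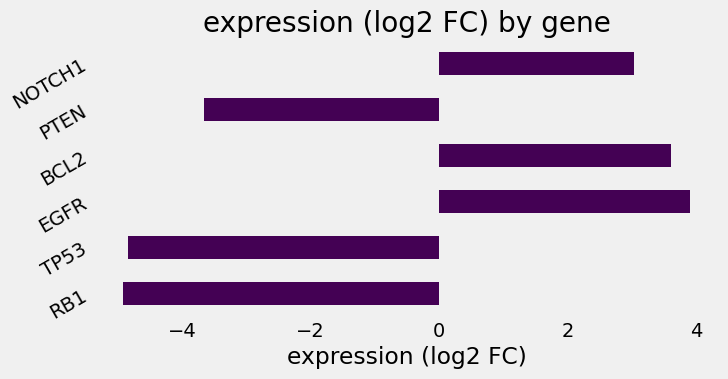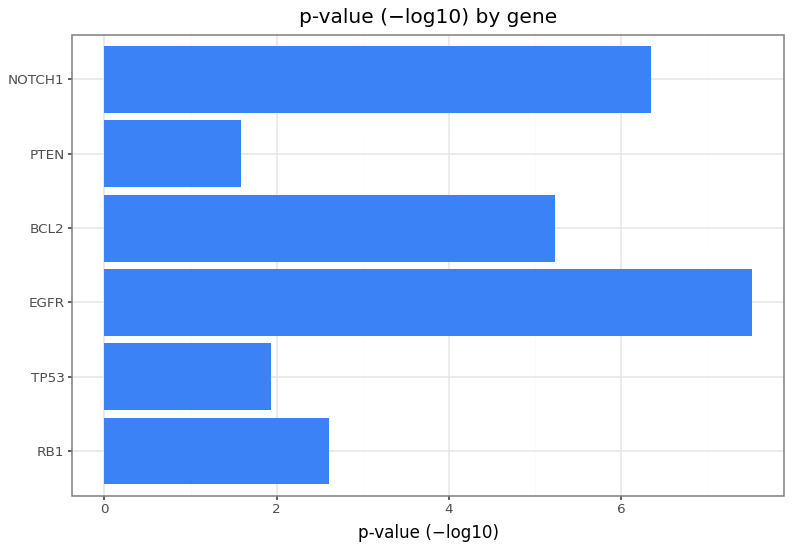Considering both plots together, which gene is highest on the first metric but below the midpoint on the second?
Chart 2 median p-value (−log10) ≈ 4; below-median genes: RB1, TP53, PTEN. Among those, PTEN has the highest expression (log2 FC) (≈ -3.5).

PTEN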